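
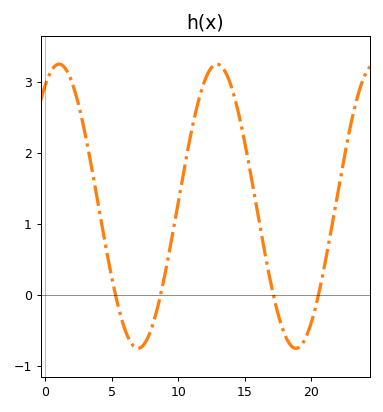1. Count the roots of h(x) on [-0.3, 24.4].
4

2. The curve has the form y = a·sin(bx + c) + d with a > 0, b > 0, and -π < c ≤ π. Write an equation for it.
y = 2sin(0.53x + 1) + 1.25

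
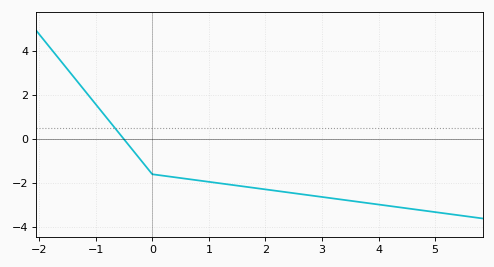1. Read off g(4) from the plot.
-2.97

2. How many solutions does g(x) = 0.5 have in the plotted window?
1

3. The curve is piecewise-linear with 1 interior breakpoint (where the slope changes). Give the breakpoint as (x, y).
(0, -1.6)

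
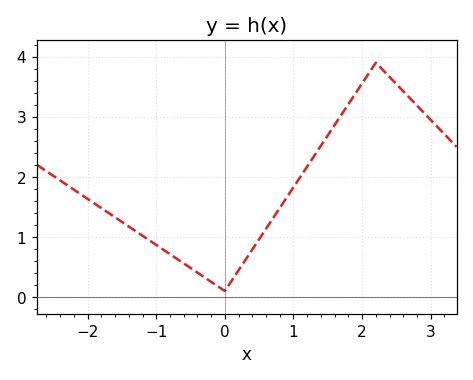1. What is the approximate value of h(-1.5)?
1.25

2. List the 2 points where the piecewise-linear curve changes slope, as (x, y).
(0, 0.1); (2.2, 3.9)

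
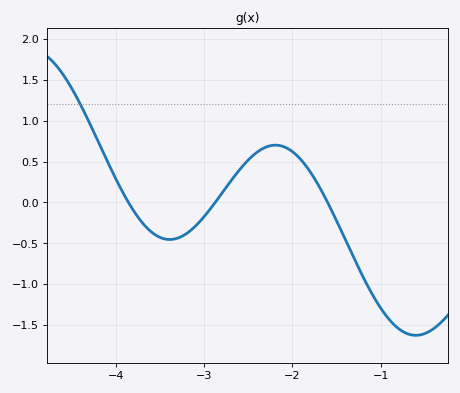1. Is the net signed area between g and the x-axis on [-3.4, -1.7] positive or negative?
positive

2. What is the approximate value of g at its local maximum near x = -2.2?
0.7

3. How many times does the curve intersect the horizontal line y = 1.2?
1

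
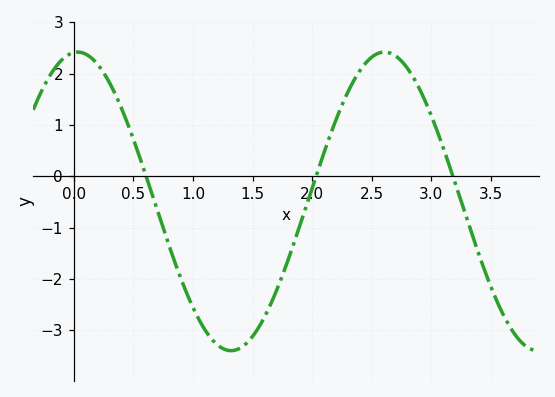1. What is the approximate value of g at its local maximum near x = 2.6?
2.4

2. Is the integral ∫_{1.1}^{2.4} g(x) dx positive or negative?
negative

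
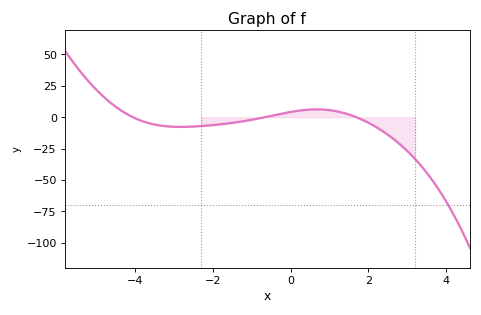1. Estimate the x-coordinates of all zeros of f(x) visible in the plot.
-4, -0.6, 1.6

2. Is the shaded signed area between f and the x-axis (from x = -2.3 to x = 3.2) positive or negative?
negative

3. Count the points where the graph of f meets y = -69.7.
1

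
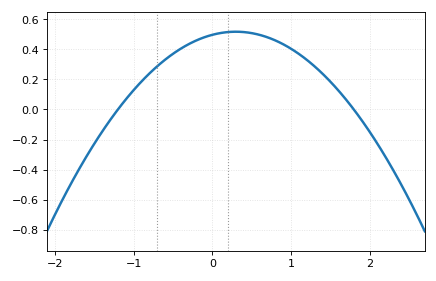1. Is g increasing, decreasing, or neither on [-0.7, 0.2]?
increasing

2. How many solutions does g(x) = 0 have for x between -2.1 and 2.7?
2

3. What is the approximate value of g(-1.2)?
0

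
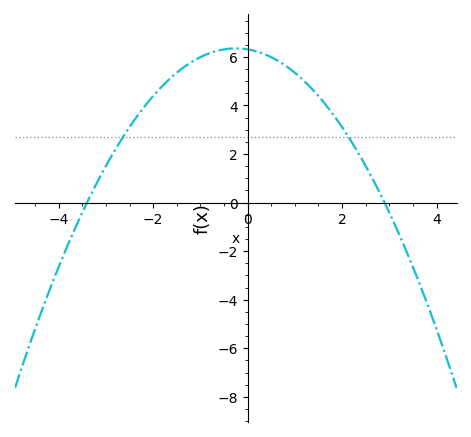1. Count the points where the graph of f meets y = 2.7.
2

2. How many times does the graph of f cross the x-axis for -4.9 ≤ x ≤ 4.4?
2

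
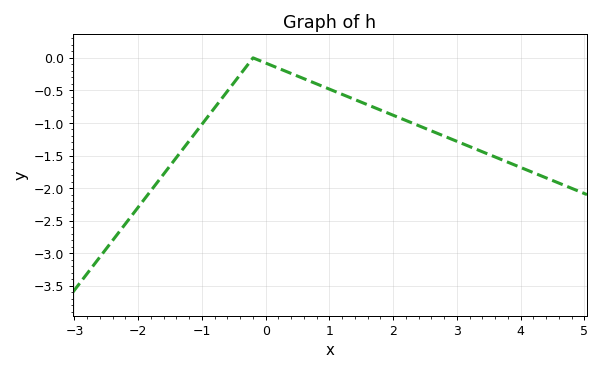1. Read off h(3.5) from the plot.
-1.5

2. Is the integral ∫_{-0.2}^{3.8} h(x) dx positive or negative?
negative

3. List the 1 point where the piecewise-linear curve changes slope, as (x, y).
(-0.2, 0)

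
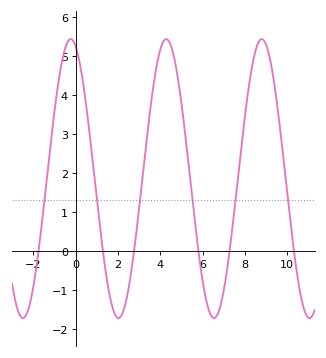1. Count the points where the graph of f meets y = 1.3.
6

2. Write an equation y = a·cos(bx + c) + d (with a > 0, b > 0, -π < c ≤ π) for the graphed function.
y = 3.58cos(1.39x + 0.33) + 1.86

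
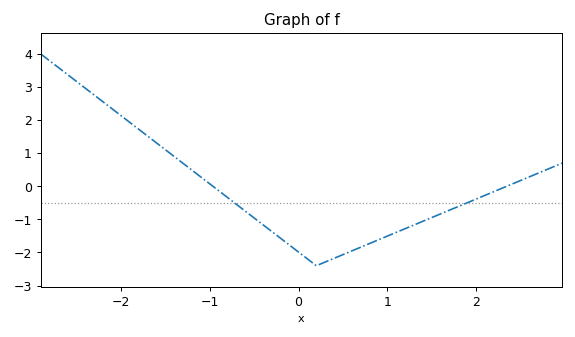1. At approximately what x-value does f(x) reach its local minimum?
0.2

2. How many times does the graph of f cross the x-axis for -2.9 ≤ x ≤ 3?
2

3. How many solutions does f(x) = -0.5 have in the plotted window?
2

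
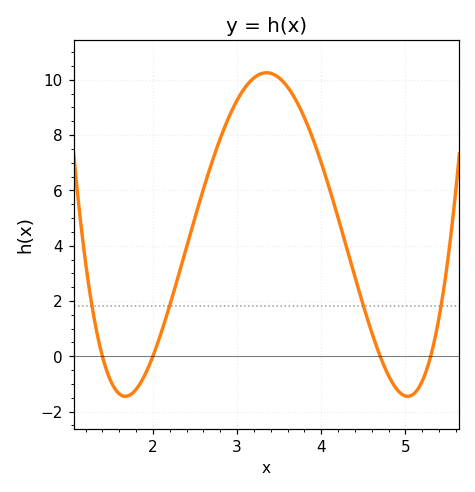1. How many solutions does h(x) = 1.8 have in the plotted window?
4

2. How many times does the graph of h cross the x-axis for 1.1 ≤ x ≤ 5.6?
4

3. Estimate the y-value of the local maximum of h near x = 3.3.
10.2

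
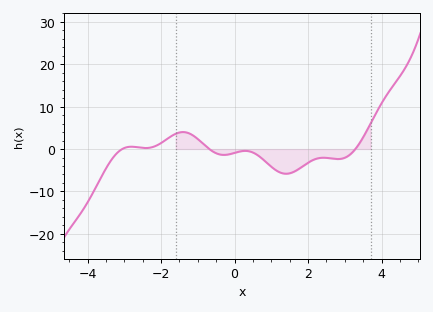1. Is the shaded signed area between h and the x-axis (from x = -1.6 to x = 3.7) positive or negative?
negative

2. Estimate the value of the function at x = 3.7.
6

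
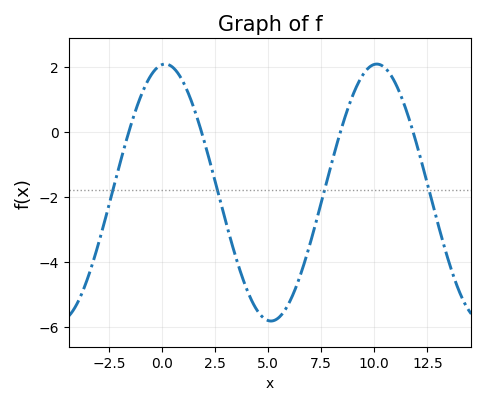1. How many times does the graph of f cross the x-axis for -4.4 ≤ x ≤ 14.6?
4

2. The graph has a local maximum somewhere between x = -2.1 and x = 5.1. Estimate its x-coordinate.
0.144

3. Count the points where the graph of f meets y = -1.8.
4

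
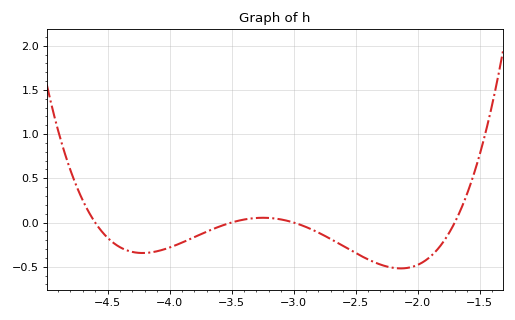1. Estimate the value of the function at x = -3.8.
-0.165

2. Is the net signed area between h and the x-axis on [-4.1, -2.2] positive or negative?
negative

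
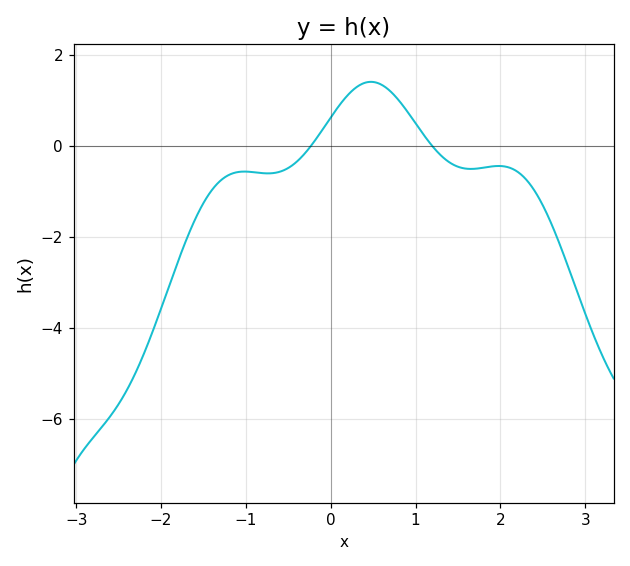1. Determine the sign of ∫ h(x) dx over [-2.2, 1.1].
negative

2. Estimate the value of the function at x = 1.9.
-0.444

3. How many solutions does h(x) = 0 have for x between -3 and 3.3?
2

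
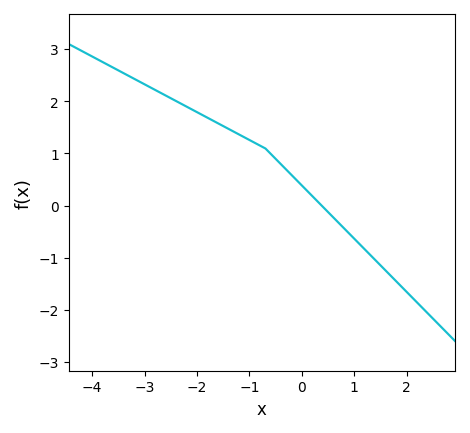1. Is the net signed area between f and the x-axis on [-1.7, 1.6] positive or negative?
positive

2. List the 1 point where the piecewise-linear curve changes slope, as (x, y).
(-0.7, 1.1)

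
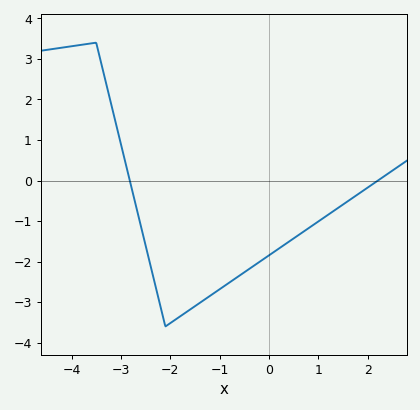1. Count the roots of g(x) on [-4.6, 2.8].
2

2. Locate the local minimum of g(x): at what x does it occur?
-2.1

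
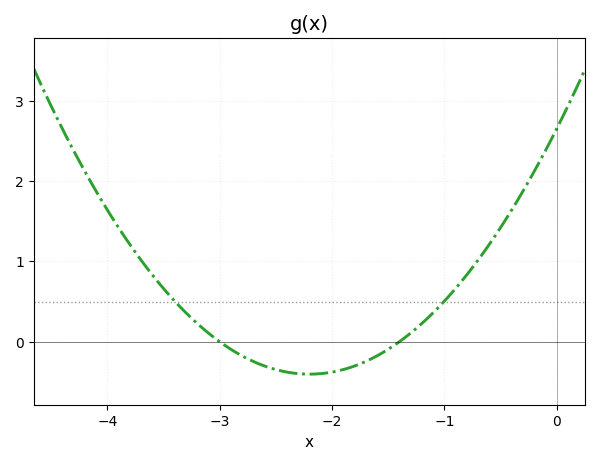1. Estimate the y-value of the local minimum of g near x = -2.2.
-0.4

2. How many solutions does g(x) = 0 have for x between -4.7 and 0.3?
2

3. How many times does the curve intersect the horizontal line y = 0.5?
2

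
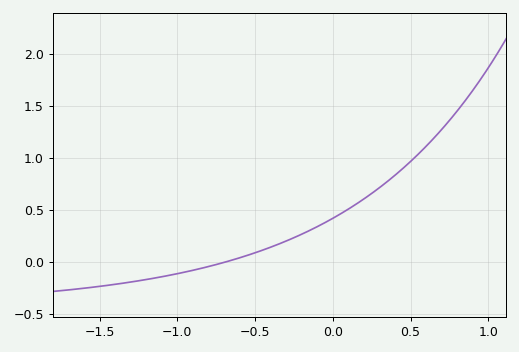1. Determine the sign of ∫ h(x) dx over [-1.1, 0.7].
positive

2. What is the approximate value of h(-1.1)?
-0.15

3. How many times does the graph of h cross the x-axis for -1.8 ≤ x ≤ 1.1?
1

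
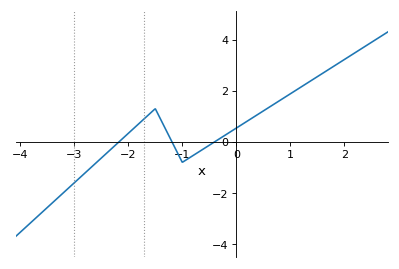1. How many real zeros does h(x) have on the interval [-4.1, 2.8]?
3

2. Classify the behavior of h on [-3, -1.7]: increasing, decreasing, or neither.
increasing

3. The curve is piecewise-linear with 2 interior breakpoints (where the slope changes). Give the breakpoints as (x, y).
(-1.5, 1.3); (-1, -0.8)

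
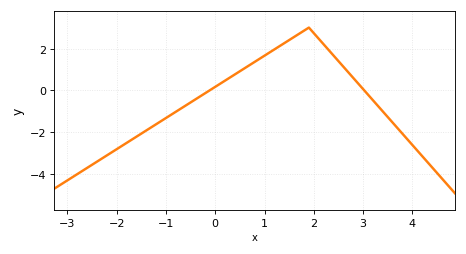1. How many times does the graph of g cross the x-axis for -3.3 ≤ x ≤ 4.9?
2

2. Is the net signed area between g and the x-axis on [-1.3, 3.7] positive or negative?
positive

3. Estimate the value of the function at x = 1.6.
2.6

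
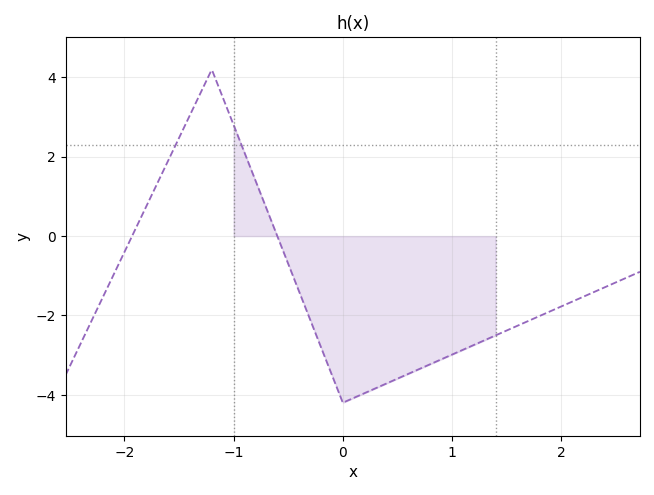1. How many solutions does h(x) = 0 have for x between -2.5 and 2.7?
2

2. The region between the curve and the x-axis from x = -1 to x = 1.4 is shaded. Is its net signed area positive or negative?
negative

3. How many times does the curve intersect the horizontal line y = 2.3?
2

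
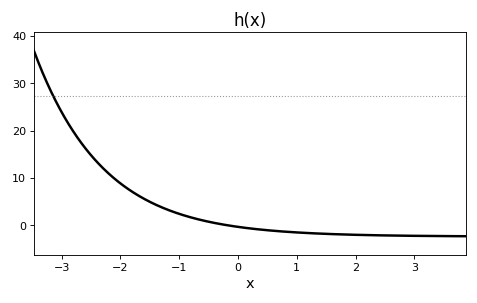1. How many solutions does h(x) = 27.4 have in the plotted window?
1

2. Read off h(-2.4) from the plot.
13.4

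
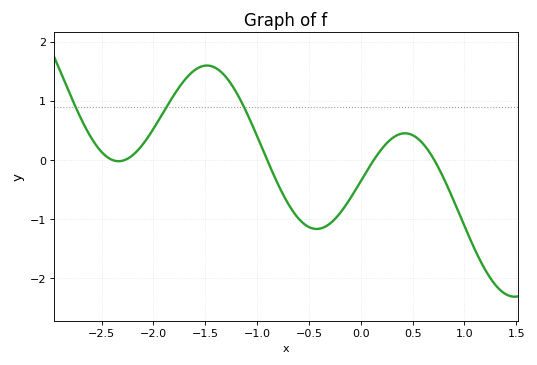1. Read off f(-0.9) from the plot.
-0.014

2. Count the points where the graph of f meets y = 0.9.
3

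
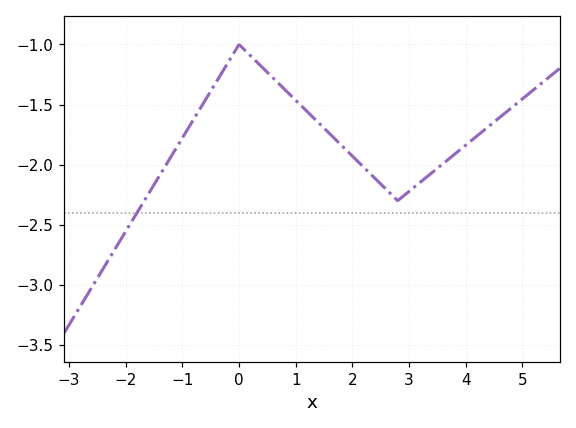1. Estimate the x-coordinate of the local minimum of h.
2.8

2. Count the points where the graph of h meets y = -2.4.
1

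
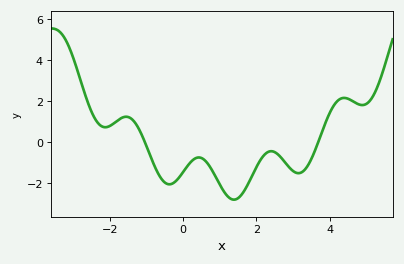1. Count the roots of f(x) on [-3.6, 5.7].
2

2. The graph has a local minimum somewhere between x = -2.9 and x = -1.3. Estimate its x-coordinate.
-2.13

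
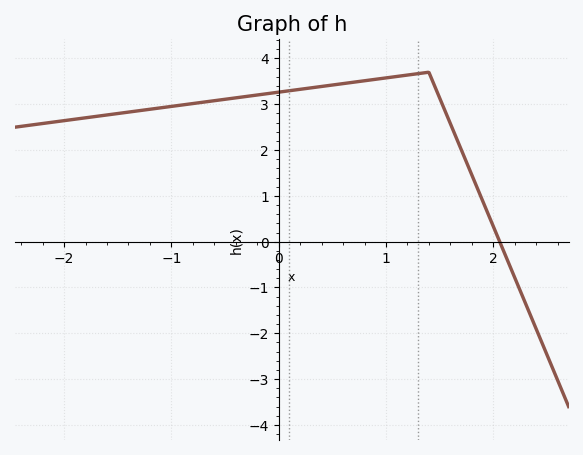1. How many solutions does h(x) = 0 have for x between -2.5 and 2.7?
1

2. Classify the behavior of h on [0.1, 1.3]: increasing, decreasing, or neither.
increasing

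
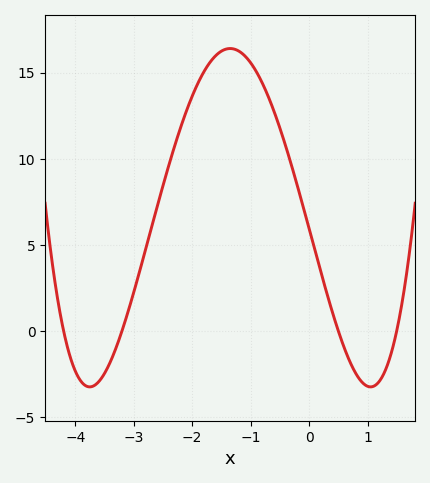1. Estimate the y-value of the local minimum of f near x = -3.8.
-3.5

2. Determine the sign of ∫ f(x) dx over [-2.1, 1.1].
positive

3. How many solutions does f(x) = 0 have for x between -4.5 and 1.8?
4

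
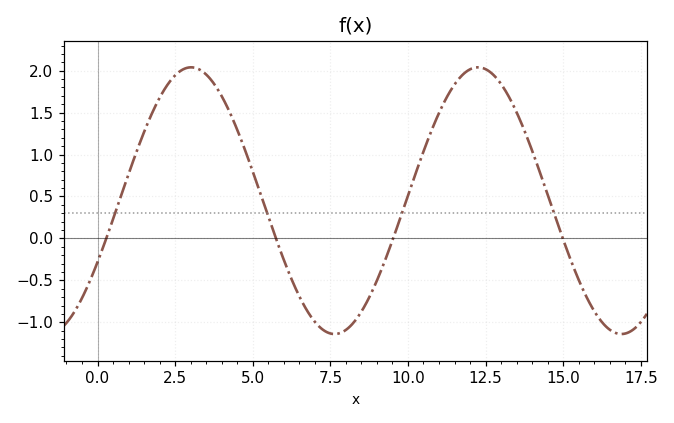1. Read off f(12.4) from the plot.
2.03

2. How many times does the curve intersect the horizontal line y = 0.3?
4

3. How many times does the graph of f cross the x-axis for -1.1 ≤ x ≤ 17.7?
4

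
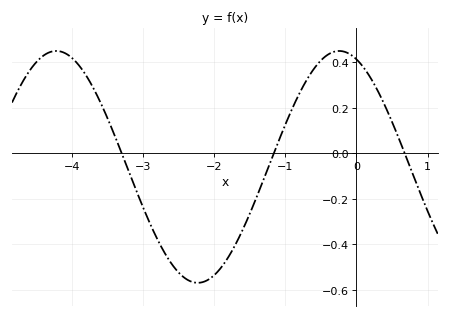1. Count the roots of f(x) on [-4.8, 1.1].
3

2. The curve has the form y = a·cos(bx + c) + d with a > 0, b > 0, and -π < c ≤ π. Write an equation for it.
y = 0.51cos(1.6x + 0.38) - 0.06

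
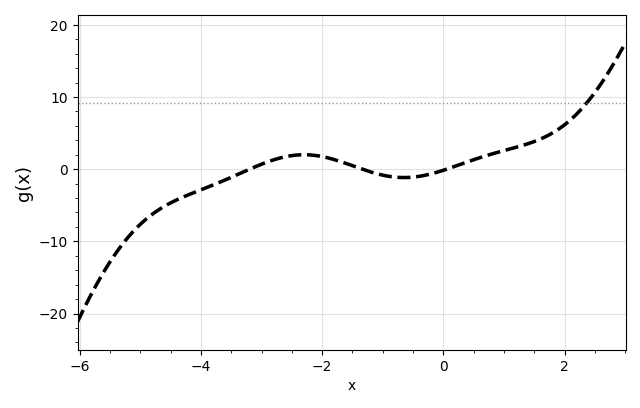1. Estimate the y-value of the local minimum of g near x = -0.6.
-1.16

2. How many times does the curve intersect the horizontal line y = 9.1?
1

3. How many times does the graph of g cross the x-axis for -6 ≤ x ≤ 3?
3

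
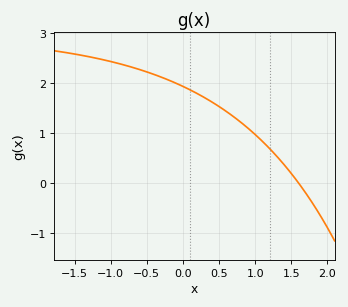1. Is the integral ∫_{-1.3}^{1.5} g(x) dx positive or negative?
positive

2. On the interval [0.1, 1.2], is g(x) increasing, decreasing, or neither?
decreasing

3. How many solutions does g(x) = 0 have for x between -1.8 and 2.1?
1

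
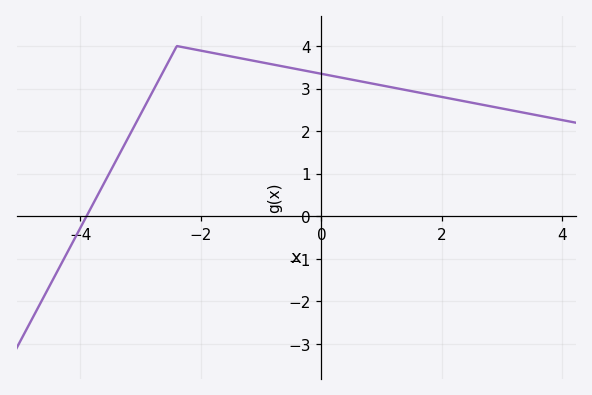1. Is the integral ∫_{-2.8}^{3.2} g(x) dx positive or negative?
positive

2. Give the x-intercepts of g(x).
-3.8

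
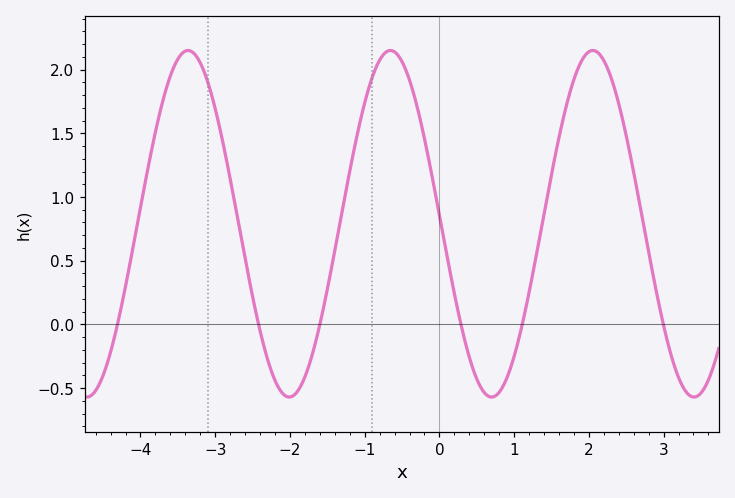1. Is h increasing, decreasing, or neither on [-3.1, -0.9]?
neither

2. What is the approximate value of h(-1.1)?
1.5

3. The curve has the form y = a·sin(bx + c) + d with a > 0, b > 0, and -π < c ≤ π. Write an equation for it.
y = 1.36sin(2.3x + 3.1) + 0.79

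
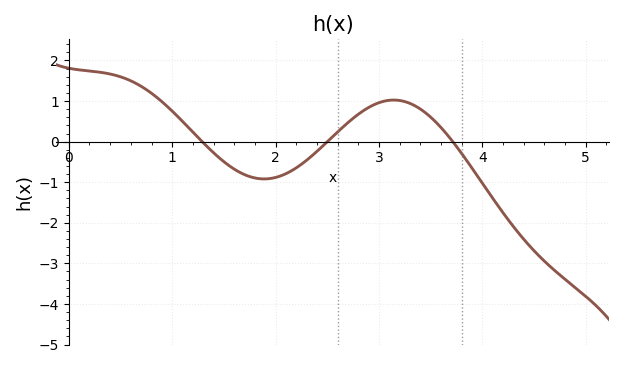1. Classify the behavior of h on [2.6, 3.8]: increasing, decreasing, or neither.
neither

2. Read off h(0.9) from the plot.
1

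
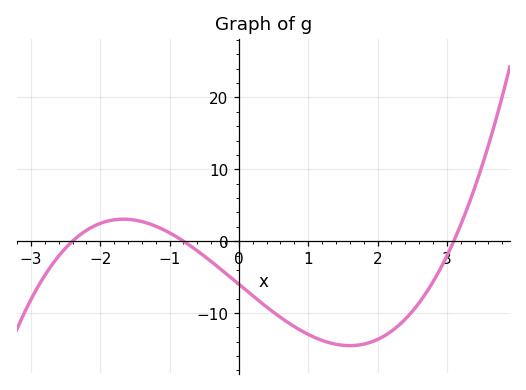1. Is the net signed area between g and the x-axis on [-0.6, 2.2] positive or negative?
negative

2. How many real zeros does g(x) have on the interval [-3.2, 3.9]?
3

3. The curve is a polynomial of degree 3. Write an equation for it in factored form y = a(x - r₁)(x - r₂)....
y = 1.01(x + 2.4)(x + 0.8)(x - 3.1)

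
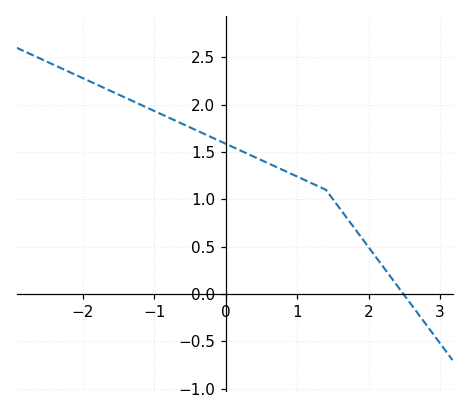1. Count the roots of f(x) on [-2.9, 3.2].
1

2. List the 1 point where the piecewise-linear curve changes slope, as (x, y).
(1.4, 1.1)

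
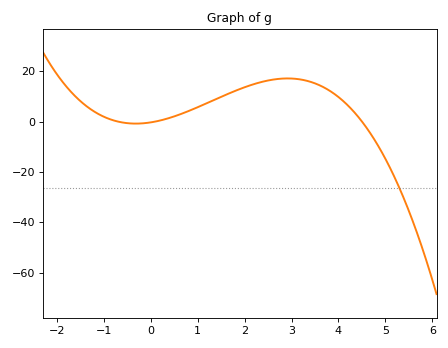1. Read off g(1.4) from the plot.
8.97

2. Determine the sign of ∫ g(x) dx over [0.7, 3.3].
positive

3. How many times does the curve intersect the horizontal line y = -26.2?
1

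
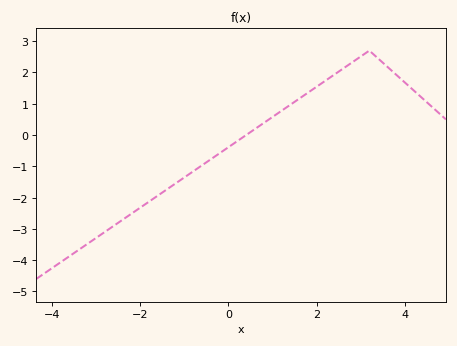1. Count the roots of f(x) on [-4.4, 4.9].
1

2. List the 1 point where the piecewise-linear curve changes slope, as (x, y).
(3.2, 2.7)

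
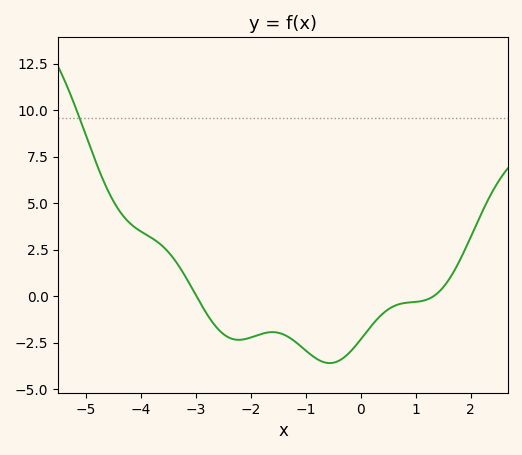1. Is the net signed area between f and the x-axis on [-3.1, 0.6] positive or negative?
negative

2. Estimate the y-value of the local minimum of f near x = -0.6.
-3.6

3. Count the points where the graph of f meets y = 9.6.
1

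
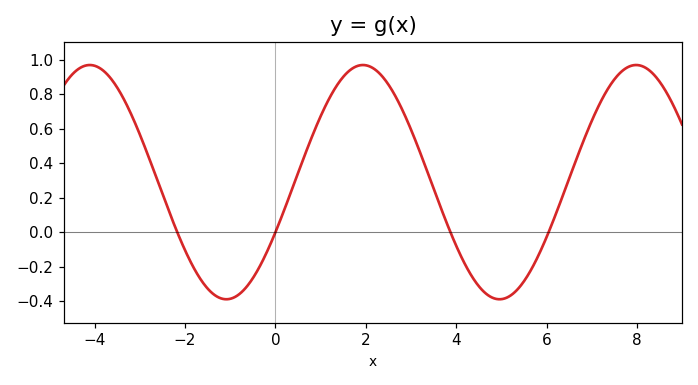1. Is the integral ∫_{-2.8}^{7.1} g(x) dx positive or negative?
positive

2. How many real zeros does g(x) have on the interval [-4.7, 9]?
4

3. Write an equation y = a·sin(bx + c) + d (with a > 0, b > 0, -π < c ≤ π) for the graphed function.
y = 0.68sin(1x - 0.44) + 0.29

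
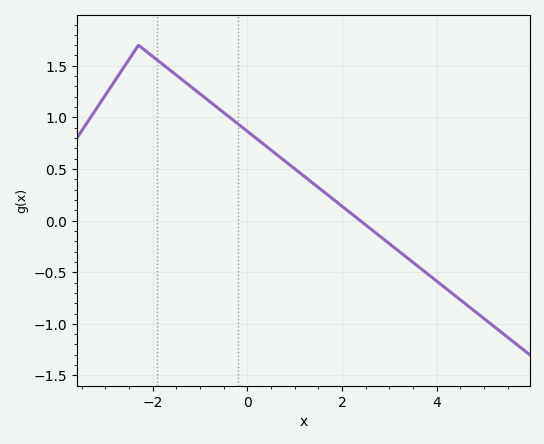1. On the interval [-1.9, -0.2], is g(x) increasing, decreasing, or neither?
decreasing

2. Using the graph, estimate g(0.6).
0.648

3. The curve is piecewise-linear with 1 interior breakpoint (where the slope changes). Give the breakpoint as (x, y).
(-2.3, 1.7)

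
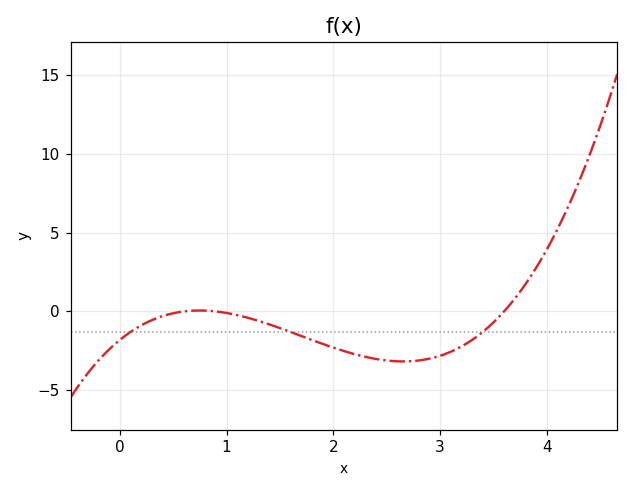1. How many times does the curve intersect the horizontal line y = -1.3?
3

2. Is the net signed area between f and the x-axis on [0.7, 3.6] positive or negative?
negative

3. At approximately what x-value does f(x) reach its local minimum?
2.7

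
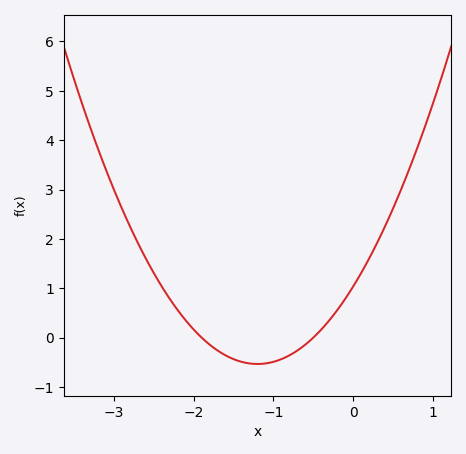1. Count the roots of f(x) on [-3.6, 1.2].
2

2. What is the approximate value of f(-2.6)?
1.6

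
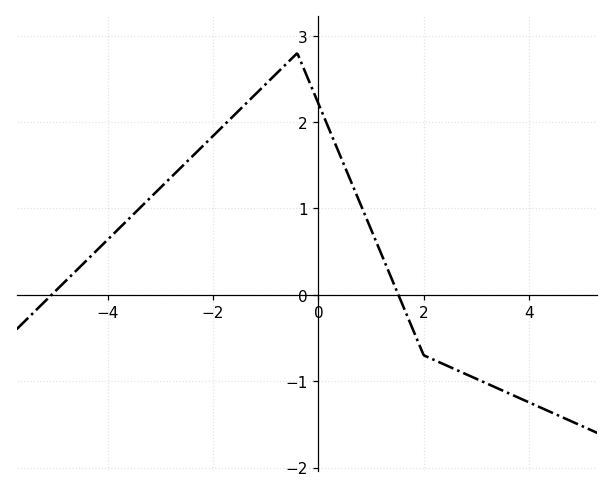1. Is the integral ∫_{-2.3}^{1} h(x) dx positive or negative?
positive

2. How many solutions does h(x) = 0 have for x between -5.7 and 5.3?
2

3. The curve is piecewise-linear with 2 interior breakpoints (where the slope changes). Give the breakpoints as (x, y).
(-0.4, 2.8); (2, -0.7)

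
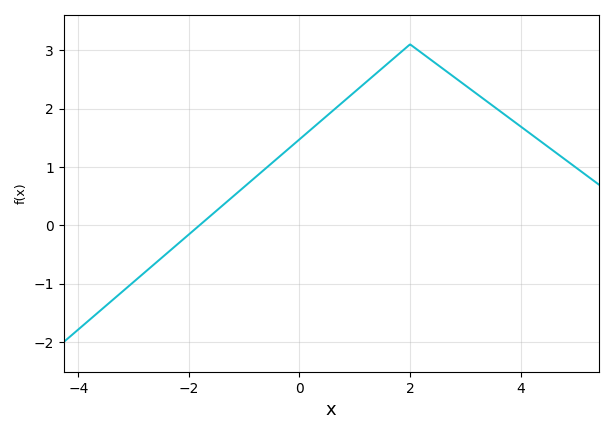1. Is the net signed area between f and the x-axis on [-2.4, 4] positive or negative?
positive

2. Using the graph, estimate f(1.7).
2.86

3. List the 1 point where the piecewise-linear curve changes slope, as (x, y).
(2, 3.1)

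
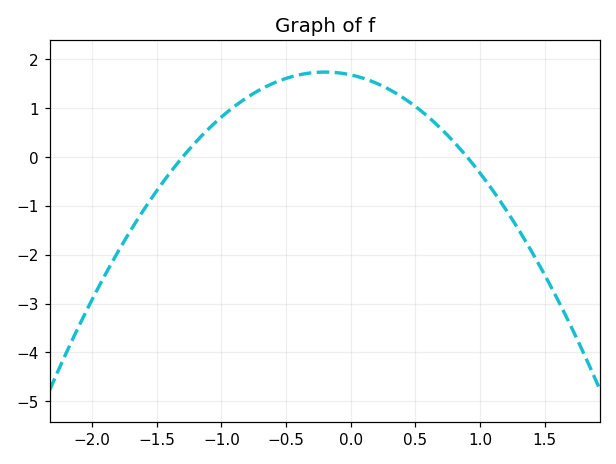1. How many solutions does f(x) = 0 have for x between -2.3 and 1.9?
2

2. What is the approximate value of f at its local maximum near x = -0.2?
1.74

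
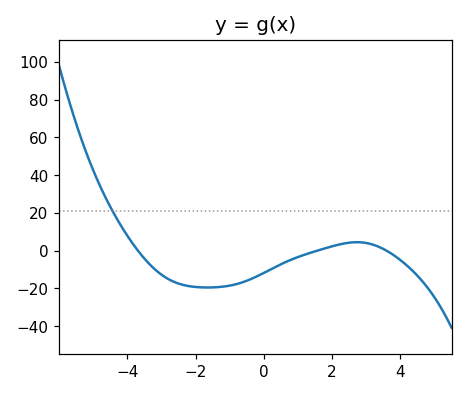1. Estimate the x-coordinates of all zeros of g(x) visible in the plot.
-3.69, 1.57, 3.59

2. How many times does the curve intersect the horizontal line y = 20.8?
1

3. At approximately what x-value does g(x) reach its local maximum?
2.73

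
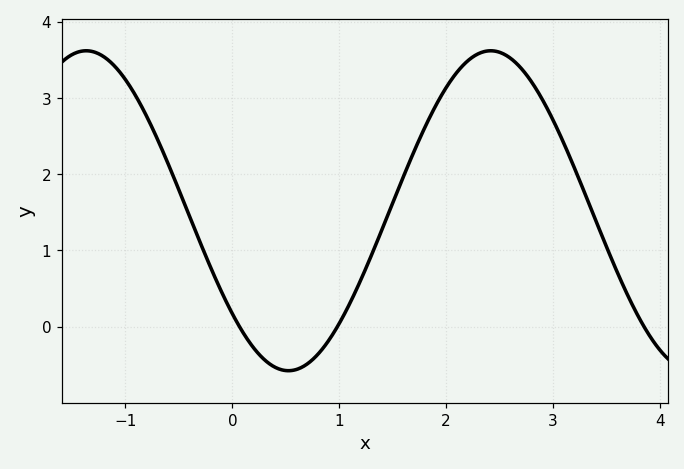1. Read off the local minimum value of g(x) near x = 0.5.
-0.58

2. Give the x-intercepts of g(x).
0.066, 0.984, 3.85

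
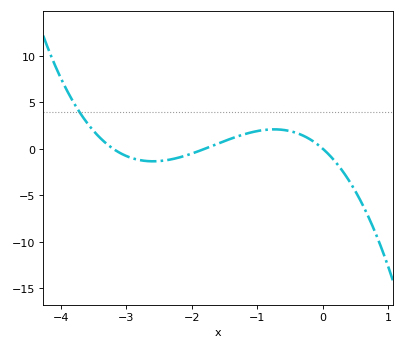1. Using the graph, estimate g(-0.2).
1.04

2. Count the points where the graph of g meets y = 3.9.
1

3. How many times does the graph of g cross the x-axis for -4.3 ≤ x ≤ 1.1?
3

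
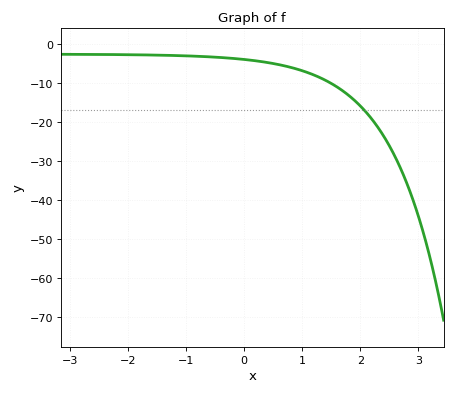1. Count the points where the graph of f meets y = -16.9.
1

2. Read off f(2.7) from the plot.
-32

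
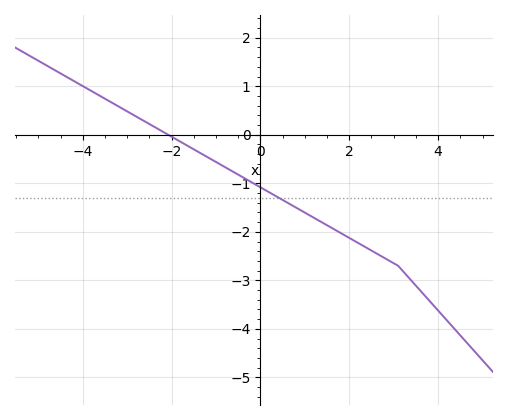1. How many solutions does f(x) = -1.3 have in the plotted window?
1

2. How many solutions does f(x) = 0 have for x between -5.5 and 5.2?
1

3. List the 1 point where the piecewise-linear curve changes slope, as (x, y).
(3.1, -2.7)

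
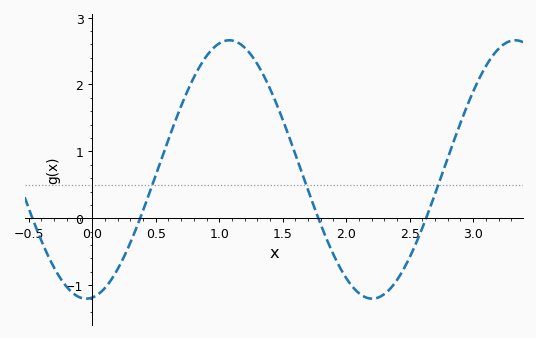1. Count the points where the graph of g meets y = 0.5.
3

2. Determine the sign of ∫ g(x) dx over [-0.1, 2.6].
positive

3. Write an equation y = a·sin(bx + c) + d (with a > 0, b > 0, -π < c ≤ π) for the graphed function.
y = 1.93sin(2.8x - 1.4) + 0.73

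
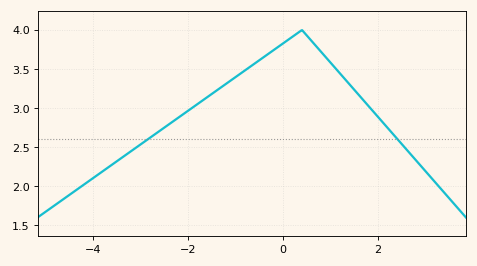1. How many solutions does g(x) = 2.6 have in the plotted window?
2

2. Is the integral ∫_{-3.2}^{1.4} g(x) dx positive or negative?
positive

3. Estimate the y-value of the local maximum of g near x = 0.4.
4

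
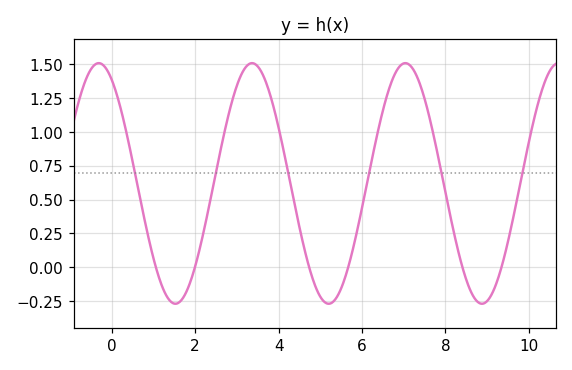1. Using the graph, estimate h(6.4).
1.05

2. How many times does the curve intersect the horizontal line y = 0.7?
6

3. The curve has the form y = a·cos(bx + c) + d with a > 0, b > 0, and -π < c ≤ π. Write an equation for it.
y = 0.89cos(1.7x + 0.53) + 0.62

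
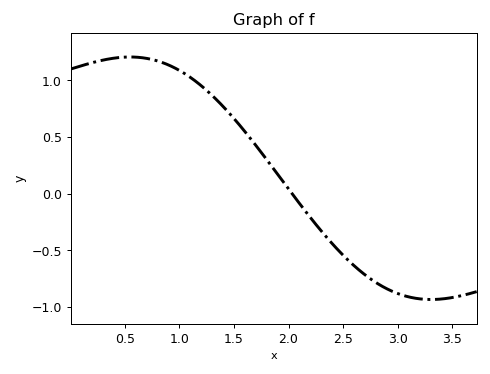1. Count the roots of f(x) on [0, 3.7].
1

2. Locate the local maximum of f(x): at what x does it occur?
0.55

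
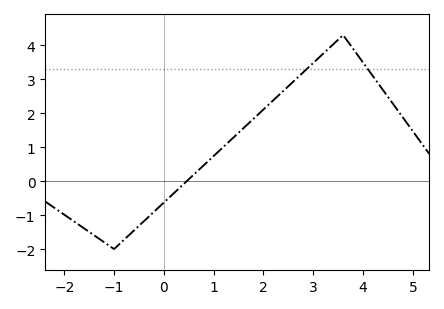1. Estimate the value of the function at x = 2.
2.1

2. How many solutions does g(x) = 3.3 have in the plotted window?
2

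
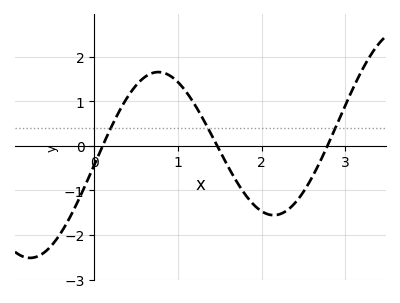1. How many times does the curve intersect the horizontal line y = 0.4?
3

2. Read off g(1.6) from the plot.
-0.47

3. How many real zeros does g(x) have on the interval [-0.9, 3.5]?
3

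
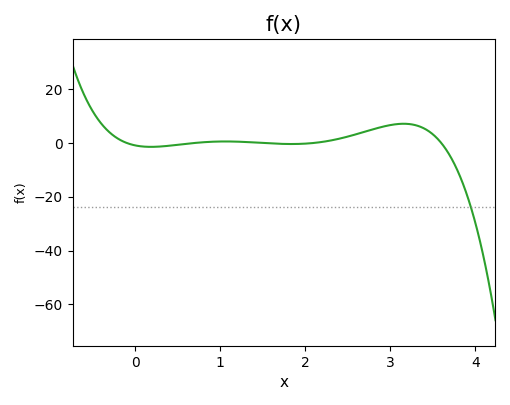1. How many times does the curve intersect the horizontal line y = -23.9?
1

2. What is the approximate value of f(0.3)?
-1.31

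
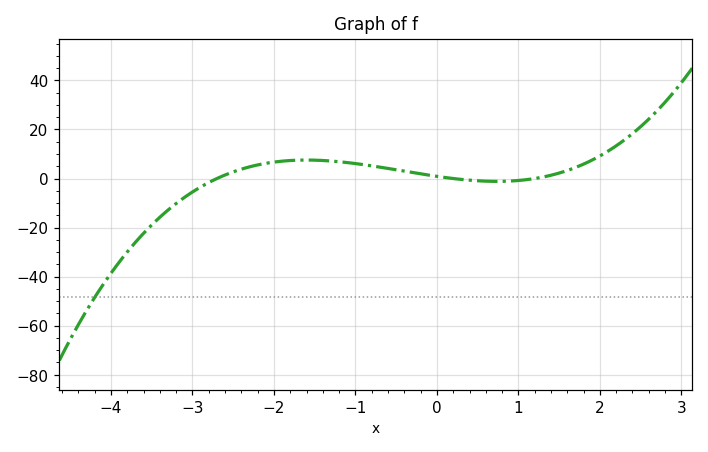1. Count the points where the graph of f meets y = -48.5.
1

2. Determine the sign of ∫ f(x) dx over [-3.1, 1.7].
positive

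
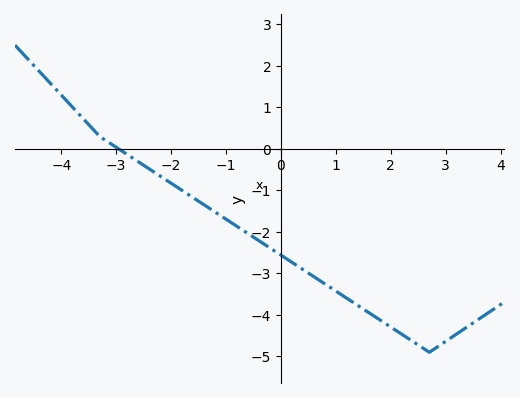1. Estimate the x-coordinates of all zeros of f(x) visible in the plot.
-2.95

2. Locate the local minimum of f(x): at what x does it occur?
2.7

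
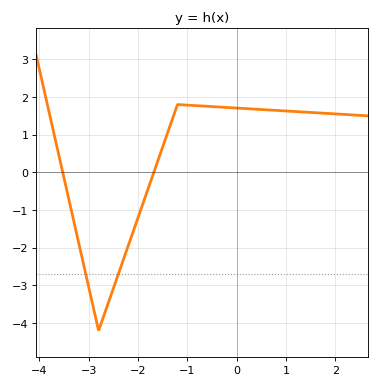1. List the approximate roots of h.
-3.5, -1.7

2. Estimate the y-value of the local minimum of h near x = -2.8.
-4.2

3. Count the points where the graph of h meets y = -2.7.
2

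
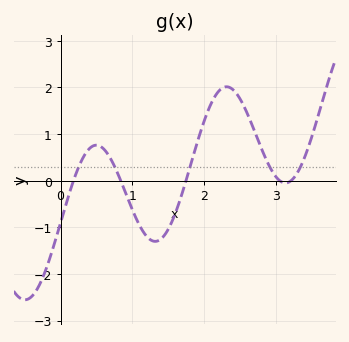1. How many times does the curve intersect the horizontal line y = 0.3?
5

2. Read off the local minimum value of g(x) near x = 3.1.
0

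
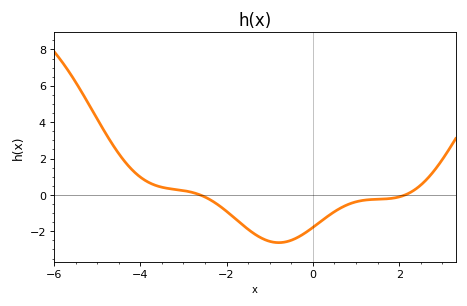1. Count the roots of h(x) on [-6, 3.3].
2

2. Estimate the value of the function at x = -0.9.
-2.6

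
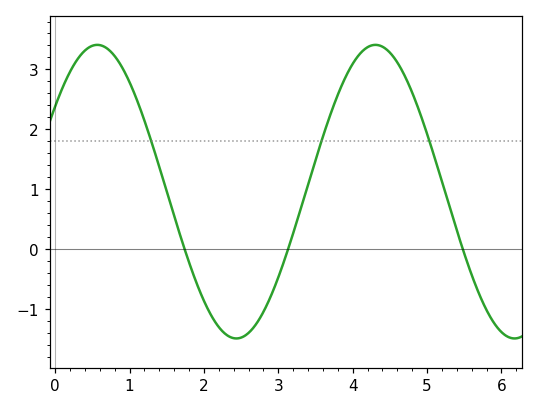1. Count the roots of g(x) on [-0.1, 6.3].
3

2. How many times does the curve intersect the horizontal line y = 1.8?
3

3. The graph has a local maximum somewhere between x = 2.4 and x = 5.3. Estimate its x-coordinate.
4.3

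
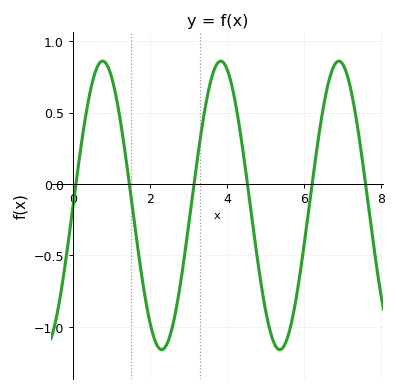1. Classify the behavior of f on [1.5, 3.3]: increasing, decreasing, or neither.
neither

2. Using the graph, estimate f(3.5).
0.624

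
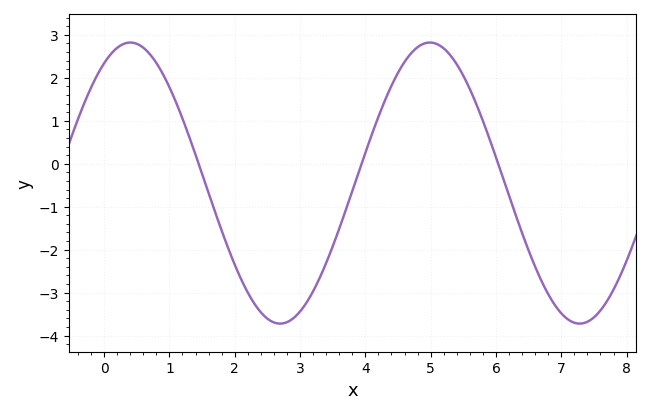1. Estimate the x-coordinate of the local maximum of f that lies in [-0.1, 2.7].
0.402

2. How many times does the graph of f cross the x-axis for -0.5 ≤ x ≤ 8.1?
3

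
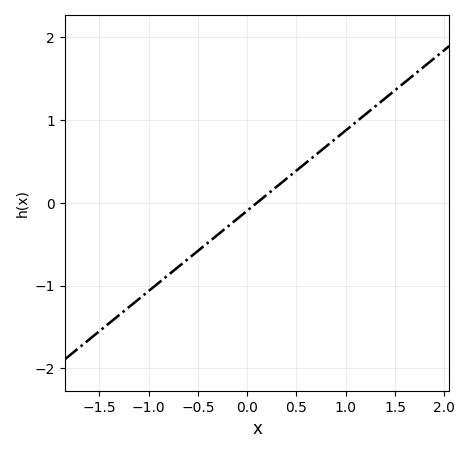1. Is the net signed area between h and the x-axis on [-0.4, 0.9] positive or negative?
positive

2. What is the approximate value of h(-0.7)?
-0.776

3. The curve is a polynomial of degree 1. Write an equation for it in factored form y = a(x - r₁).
y = 0.97(x - 0.1)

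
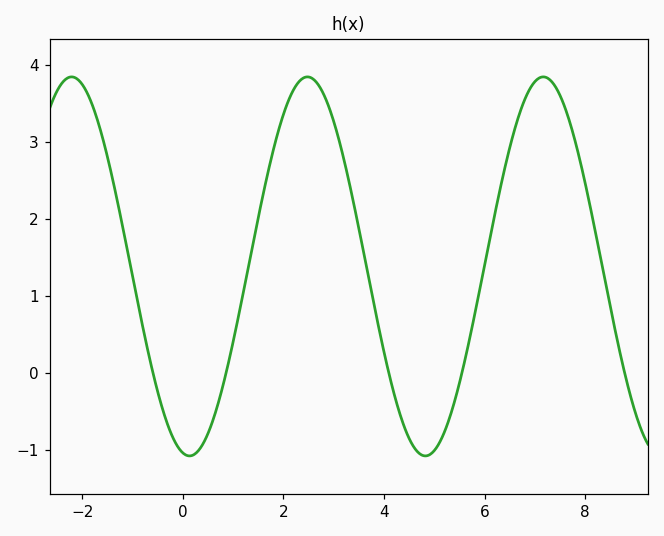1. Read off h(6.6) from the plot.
3.2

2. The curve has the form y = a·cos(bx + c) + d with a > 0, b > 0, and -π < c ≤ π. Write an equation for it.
y = 2.46cos(1.3x + 3) + 1.38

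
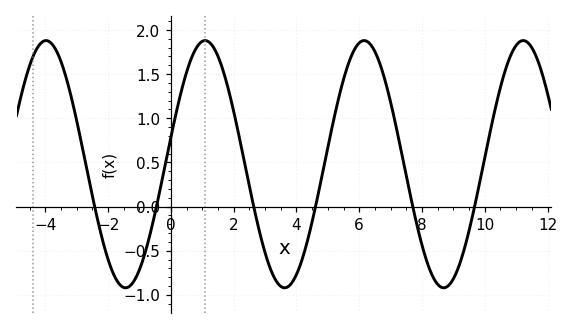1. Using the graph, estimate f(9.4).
-0.412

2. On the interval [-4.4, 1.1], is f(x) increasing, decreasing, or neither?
neither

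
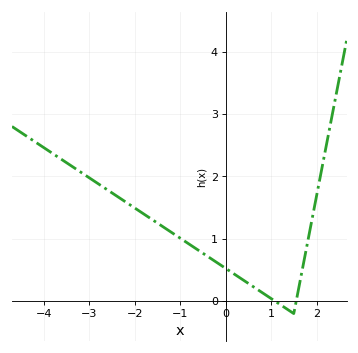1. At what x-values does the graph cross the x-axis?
1.09, 1.55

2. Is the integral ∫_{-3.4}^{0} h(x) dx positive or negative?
positive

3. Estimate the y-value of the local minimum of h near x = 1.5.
-0.2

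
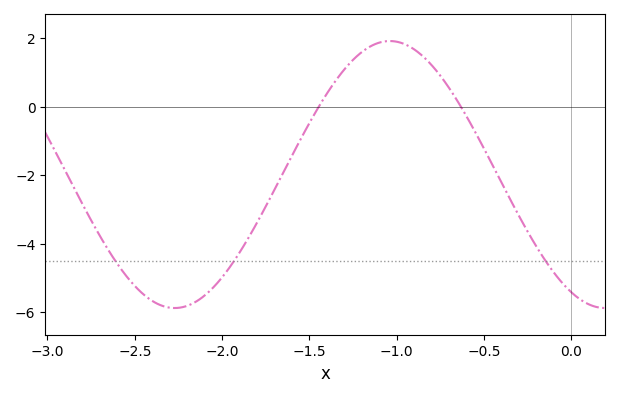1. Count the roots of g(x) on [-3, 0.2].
2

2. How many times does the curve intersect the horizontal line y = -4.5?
3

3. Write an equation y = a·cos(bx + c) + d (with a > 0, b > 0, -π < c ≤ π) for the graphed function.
y = 3.9cos(2.5x + 2.7) - 1.98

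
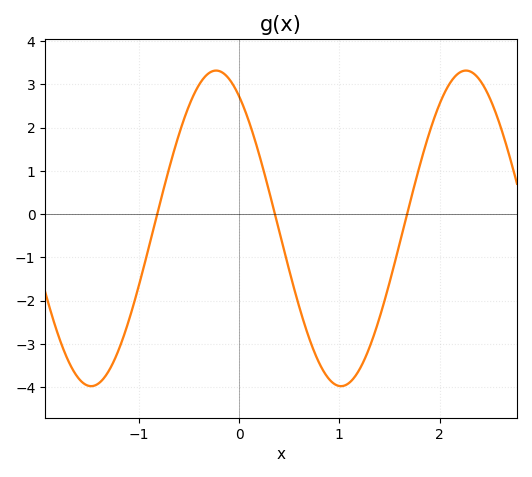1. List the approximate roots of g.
-0.8, 0.4, 1.7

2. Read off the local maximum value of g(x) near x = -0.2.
3.3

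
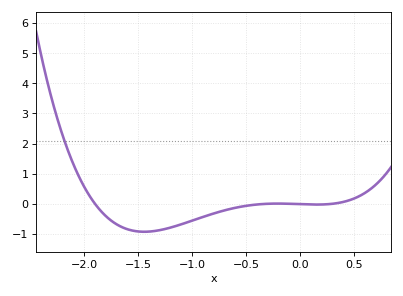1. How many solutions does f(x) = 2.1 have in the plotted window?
1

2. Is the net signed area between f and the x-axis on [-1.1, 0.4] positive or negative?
negative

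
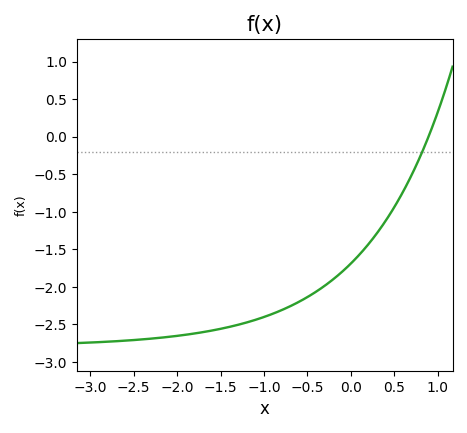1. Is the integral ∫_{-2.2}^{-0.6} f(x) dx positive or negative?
negative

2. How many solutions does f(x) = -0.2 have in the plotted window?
1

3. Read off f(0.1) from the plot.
-1.57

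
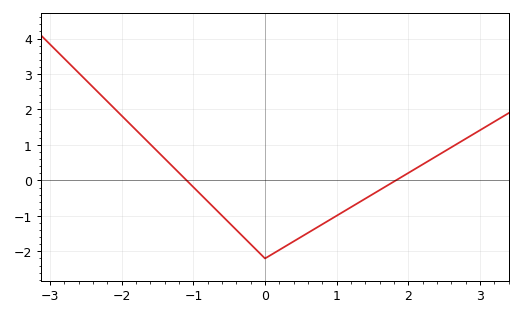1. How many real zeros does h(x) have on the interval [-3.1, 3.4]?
2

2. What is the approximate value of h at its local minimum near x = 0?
-2.2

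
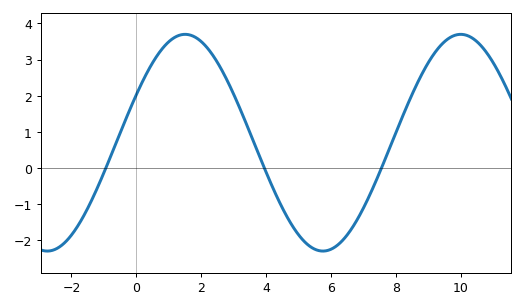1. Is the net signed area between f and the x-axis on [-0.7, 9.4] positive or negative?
positive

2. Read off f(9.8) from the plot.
3.67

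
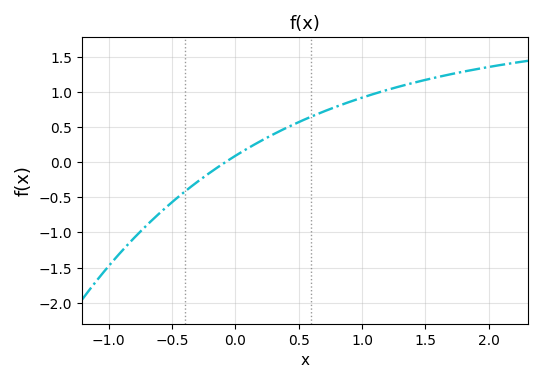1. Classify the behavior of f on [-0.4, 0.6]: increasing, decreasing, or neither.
increasing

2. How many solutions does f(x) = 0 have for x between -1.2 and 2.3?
1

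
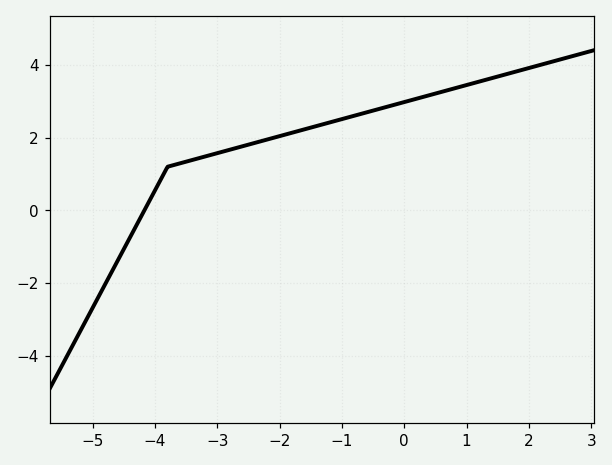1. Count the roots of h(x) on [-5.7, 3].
1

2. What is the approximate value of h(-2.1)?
1.99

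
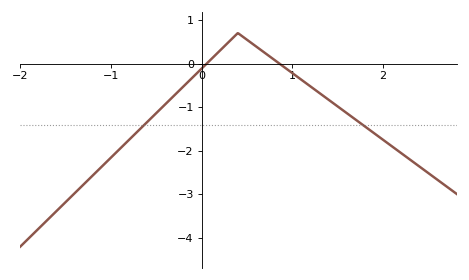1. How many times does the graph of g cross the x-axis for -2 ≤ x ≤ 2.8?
2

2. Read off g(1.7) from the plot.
-1.29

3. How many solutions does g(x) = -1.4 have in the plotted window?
2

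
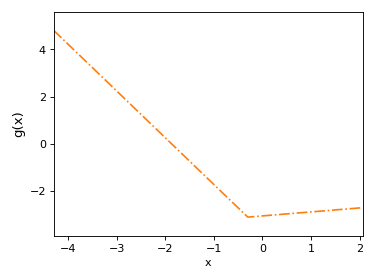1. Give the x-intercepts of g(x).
-1.9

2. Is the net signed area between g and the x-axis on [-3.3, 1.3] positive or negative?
negative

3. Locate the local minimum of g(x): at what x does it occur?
-0.3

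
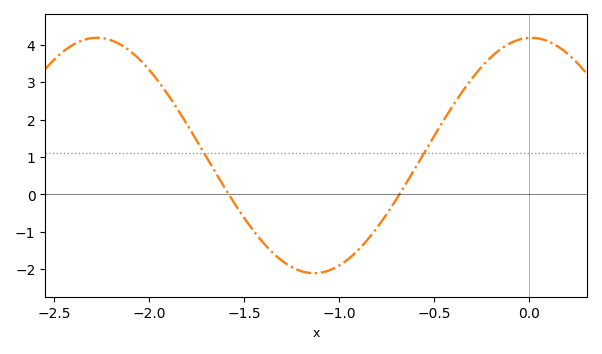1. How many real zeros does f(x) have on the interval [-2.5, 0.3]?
2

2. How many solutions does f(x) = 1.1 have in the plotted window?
2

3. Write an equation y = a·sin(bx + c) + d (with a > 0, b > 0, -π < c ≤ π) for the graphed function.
y = 3.15sin(2.8x + 1.5) + 1.04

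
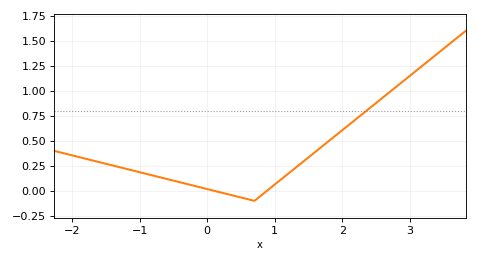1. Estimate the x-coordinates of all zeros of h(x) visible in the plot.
0.106, 0.884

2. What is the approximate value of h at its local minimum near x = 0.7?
-0.1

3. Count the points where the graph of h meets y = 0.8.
1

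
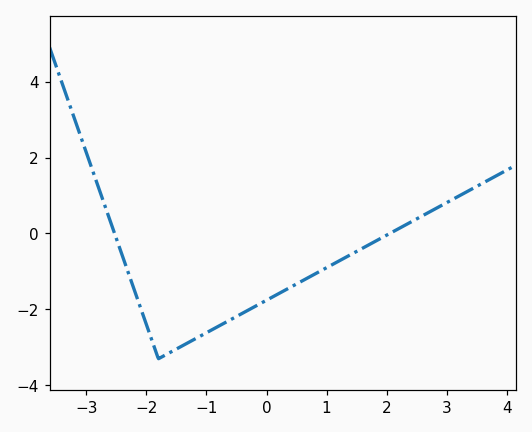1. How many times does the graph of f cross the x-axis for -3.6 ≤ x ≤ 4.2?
2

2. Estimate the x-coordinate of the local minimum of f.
-1.8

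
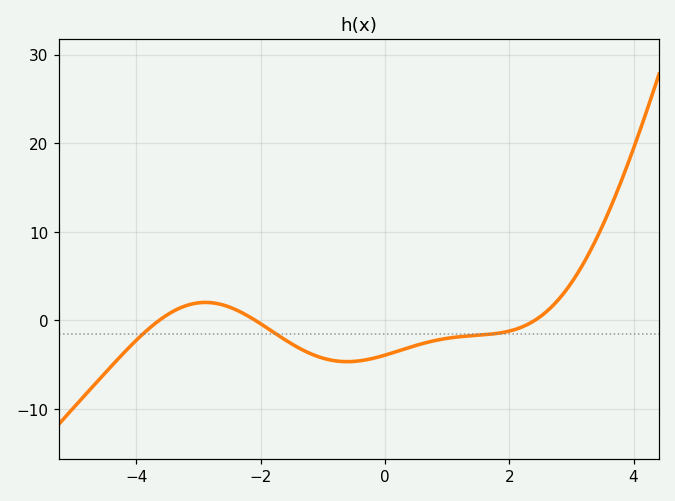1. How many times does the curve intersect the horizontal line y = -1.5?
3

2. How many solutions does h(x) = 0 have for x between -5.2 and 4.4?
3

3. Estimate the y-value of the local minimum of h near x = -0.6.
-4.65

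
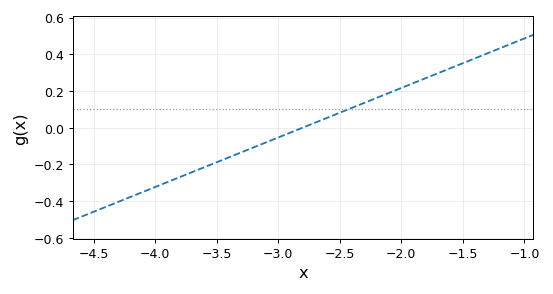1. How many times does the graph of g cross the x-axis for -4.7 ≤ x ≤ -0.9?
1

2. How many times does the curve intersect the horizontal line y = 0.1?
1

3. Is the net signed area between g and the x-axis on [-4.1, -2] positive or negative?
negative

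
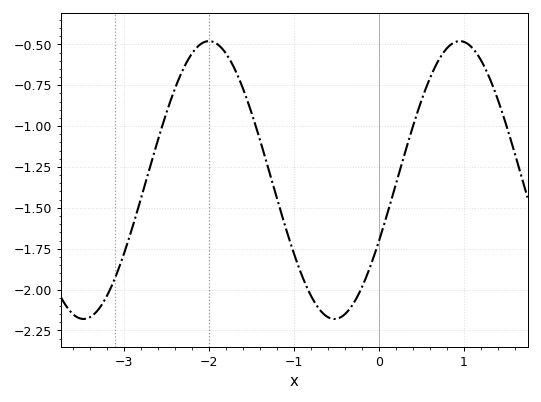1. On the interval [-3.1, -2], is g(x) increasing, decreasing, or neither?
increasing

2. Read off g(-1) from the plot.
-1.77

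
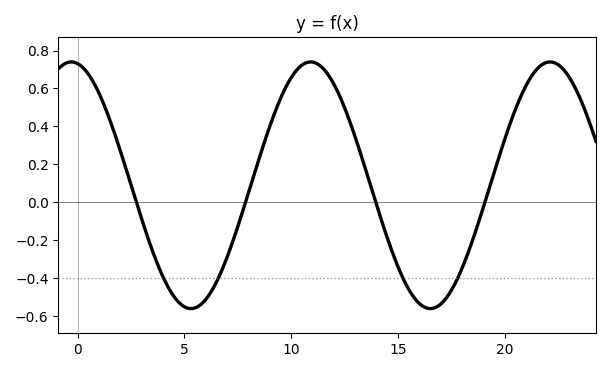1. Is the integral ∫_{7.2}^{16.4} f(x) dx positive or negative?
positive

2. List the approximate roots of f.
2.75, 7.86, 14, 19.1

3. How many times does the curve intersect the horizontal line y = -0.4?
4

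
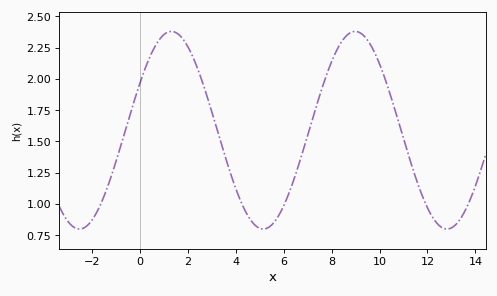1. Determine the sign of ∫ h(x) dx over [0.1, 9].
positive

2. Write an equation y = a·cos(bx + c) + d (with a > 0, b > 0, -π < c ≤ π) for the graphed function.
y = 0.79cos(0.82x - 1.08) + 1.59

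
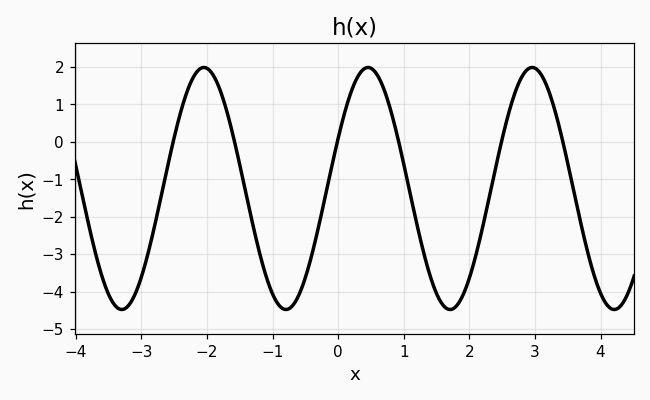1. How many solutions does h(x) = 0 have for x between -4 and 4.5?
6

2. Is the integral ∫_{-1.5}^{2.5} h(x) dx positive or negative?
negative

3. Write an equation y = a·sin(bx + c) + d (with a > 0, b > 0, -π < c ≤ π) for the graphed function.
y = 3.23sin(2.5x + 0.43) - 1.25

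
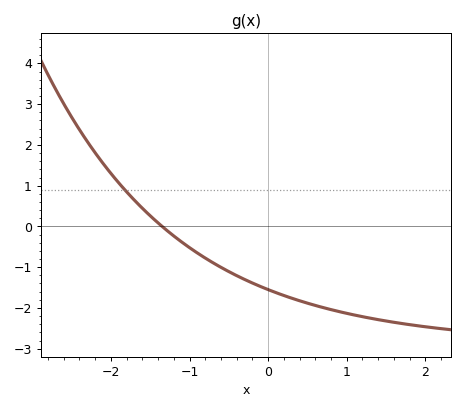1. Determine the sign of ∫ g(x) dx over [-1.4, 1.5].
negative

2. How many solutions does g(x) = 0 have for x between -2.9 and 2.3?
1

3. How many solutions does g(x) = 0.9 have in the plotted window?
1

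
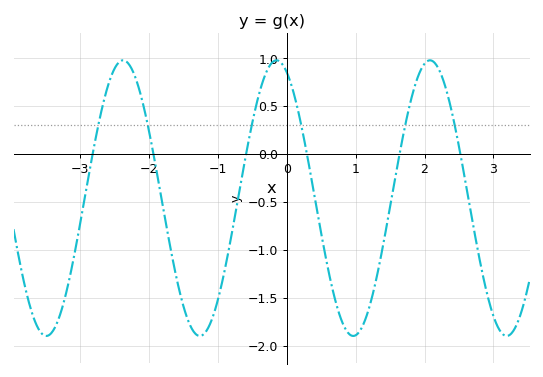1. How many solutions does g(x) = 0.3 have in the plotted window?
6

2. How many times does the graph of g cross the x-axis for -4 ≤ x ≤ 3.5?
6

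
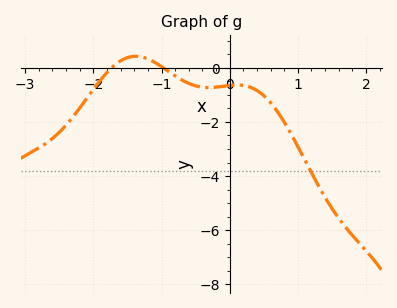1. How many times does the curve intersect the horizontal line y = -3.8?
1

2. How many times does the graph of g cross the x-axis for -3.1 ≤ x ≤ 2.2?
2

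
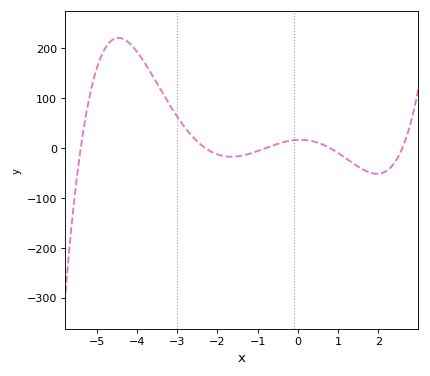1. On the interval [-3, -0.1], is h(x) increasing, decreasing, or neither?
neither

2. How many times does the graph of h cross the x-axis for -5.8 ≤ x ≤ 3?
5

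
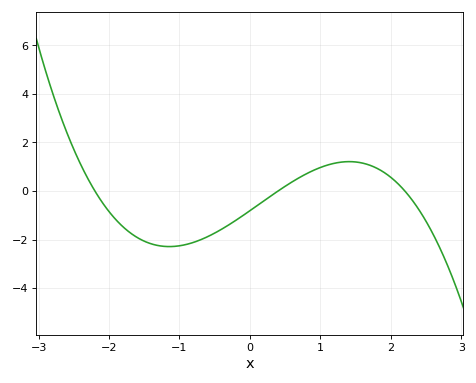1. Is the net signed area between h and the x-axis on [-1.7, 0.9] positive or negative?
negative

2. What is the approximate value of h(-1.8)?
-1.4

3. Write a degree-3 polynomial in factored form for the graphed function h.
y = -0.42(x + 2.2)(x - 0.4)(x - 2.2)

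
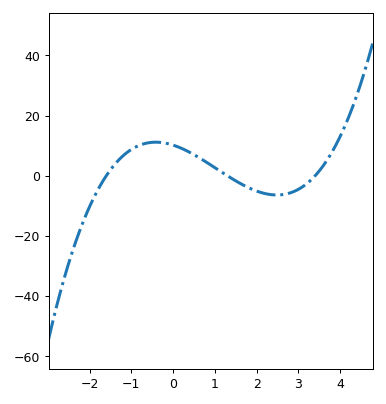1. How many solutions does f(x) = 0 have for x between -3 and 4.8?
3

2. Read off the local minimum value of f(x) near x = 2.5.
-6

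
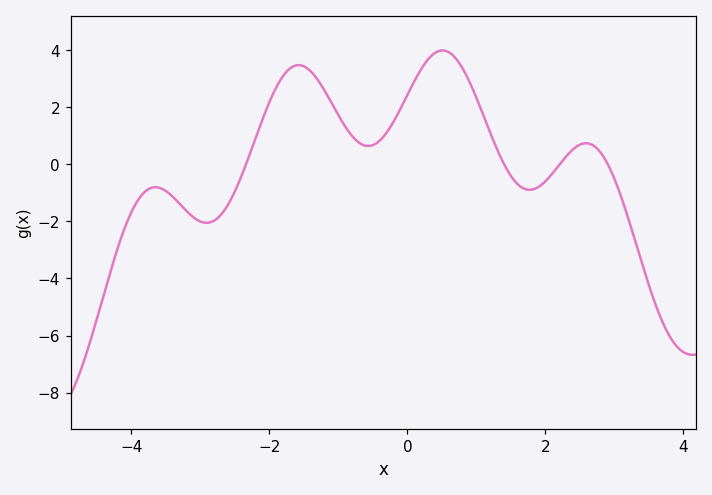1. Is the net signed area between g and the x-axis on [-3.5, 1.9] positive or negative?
positive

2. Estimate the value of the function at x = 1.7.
-0.862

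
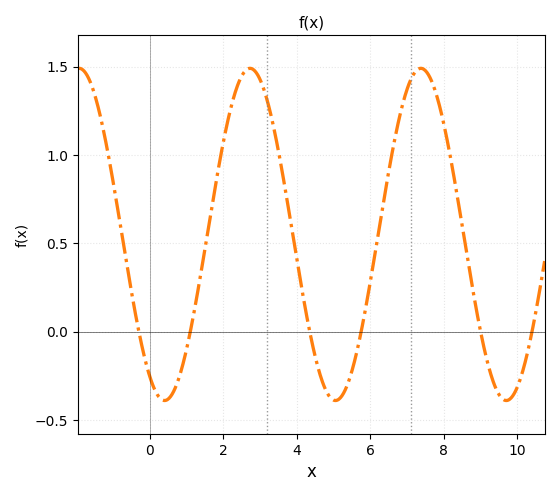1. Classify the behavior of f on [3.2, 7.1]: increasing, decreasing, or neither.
neither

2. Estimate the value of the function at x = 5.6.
-0.15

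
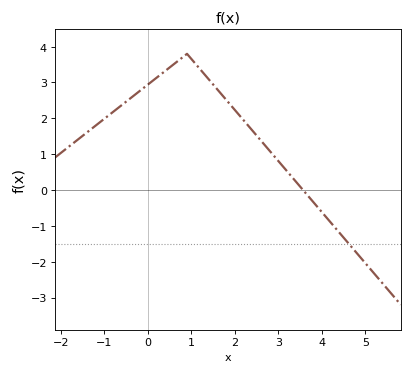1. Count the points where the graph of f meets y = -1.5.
1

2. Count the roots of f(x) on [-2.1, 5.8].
1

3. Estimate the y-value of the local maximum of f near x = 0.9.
3.8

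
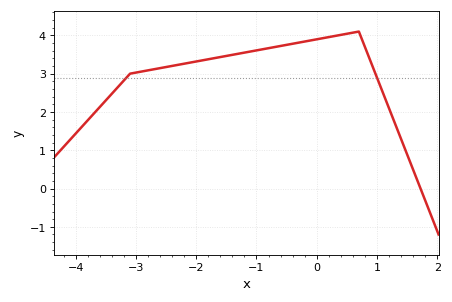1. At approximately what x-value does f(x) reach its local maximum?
0.7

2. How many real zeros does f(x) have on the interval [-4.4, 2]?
1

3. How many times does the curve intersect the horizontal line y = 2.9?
2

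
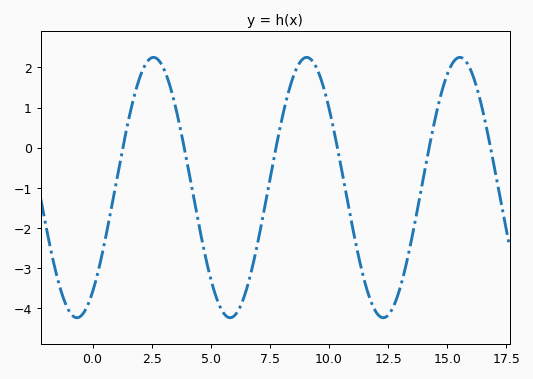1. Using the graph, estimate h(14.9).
1.7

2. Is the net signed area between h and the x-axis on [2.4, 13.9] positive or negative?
negative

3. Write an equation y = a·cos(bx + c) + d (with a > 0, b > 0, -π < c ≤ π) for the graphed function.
y = 3.24cos(0.97x - 2.5) - 0.99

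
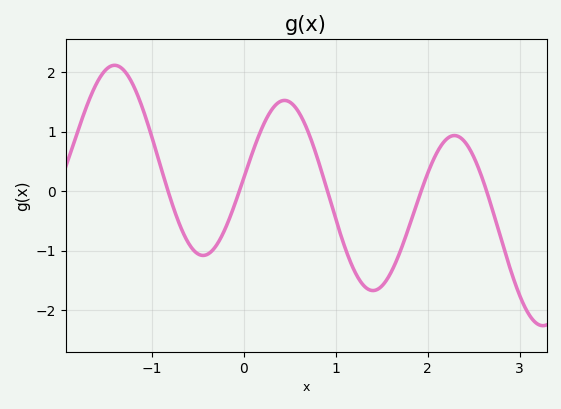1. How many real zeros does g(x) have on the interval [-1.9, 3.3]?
5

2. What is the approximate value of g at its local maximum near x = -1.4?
2.1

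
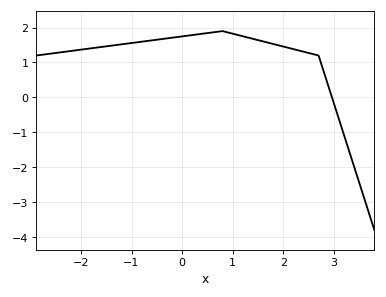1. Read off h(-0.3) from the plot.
1.7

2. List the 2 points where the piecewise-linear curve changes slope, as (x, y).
(0.8, 1.9); (2.7, 1.2)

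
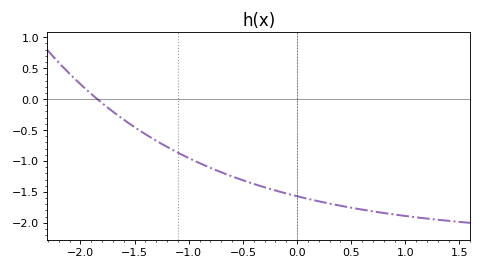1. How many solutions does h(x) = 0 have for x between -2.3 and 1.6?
1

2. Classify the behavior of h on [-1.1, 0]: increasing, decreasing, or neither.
decreasing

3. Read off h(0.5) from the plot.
-1.75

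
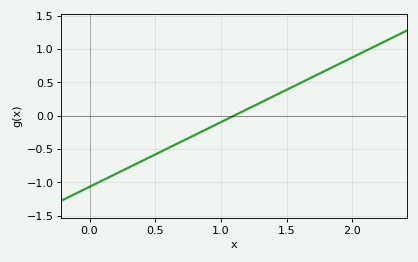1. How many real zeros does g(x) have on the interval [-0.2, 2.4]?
1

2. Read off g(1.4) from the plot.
0.291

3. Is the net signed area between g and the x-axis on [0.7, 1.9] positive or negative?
positive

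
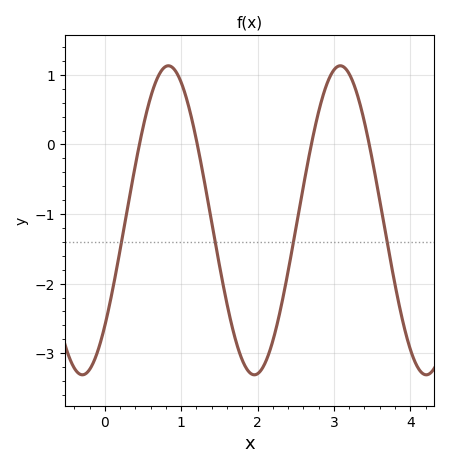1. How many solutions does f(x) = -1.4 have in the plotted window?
4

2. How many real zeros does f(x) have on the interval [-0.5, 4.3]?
4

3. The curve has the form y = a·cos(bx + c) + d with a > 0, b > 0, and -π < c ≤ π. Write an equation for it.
y = 2.22cos(2.8x - 2.3) - 1.09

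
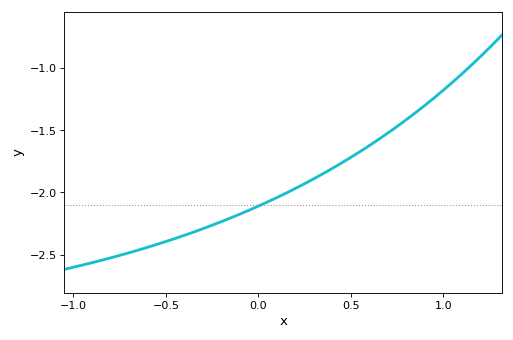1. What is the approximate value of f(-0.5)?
-2.39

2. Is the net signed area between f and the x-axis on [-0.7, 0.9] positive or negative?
negative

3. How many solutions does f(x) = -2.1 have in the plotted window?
1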